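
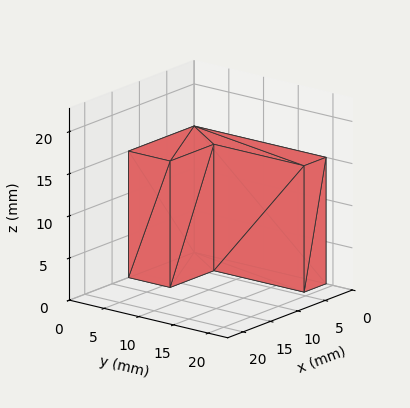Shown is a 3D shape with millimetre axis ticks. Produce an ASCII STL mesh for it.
Reading the render: the shape is an L-shaped prism: outer 12 × 19 mm, arm thicknesses ≈ 6 mm (horizontal) and 4 mm (vertical), extruded 15 mm in z (dimensions read to the nearest mm from the axis ticks). For the STL, each face is triangulated and given an outward normal.

solid part
  facet normal 0.0000 0.0000 -1.0000
    outer loop
      vertex 12.000 6.000 0.000
      vertex 12.000 0.000 0.000
      vertex 0.000 0.000 0.000
    endloop
  endfacet
  facet normal 0.0000 0.0000 -1.0000
    outer loop
      vertex 4.000 6.000 0.000
      vertex 12.000 6.000 0.000
      vertex 0.000 0.000 0.000
    endloop
  endfacet
  facet normal 0.0000 0.0000 -1.0000
    outer loop
      vertex 4.000 19.000 0.000
      vertex 4.000 6.000 0.000
      vertex 0.000 0.000 0.000
    endloop
  endfacet
  facet normal 0.0000 0.0000 -1.0000
    outer loop
      vertex 0.000 19.000 0.000
      vertex 4.000 19.000 0.000
      vertex 0.000 0.000 0.000
    endloop
  endfacet
  facet normal 0.0000 0.0000 1.0000
    outer loop
      vertex 0.000 0.000 15.000
      vertex 12.000 0.000 15.000
      vertex 12.000 6.000 15.000
    endloop
  endfacet
  facet normal 0.0000 0.0000 1.0000
    outer loop
      vertex 0.000 0.000 15.000
      vertex 12.000 6.000 15.000
      vertex 4.000 6.000 15.000
    endloop
  endfacet
  facet normal 0.0000 0.0000 1.0000
    outer loop
      vertex 0.000 0.000 15.000
      vertex 4.000 6.000 15.000
      vertex 4.000 19.000 15.000
    endloop
  endfacet
  facet normal 0.0000 0.0000 1.0000
    outer loop
      vertex 0.000 0.000 15.000
      vertex 4.000 19.000 15.000
      vertex 0.000 19.000 15.000
    endloop
  endfacet
  facet normal 0.0000 -1.0000 0.0000
    outer loop
      vertex 0.000 0.000 0.000
      vertex 12.000 0.000 0.000
      vertex 12.000 0.000 15.000
    endloop
  endfacet
  facet normal 0.0000 -1.0000 0.0000
    outer loop
      vertex 0.000 0.000 0.000
      vertex 12.000 0.000 15.000
      vertex 0.000 0.000 15.000
    endloop
  endfacet
  facet normal 1.0000 0.0000 0.0000
    outer loop
      vertex 12.000 0.000 0.000
      vertex 12.000 6.000 0.000
      vertex 12.000 6.000 15.000
    endloop
  endfacet
  facet normal 1.0000 0.0000 0.0000
    outer loop
      vertex 12.000 0.000 0.000
      vertex 12.000 6.000 15.000
      vertex 12.000 0.000 15.000
    endloop
  endfacet
  facet normal 0.0000 1.0000 0.0000
    outer loop
      vertex 12.000 6.000 0.000
      vertex 4.000 6.000 0.000
      vertex 4.000 6.000 15.000
    endloop
  endfacet
  facet normal 0.0000 1.0000 0.0000
    outer loop
      vertex 12.000 6.000 0.000
      vertex 4.000 6.000 15.000
      vertex 12.000 6.000 15.000
    endloop
  endfacet
  facet normal 1.0000 0.0000 0.0000
    outer loop
      vertex 4.000 6.000 0.000
      vertex 4.000 19.000 0.000
      vertex 4.000 19.000 15.000
    endloop
  endfacet
  facet normal 1.0000 0.0000 0.0000
    outer loop
      vertex 4.000 6.000 0.000
      vertex 4.000 19.000 15.000
      vertex 4.000 6.000 15.000
    endloop
  endfacet
  facet normal 0.0000 1.0000 0.0000
    outer loop
      vertex 4.000 19.000 0.000
      vertex 0.000 19.000 0.000
      vertex 0.000 19.000 15.000
    endloop
  endfacet
  facet normal 0.0000 1.0000 0.0000
    outer loop
      vertex 4.000 19.000 0.000
      vertex 0.000 19.000 15.000
      vertex 4.000 19.000 15.000
    endloop
  endfacet
  facet normal -1.0000 0.0000 0.0000
    outer loop
      vertex 0.000 19.000 0.000
      vertex 0.000 0.000 0.000
      vertex 0.000 0.000 15.000
    endloop
  endfacet
  facet normal -1.0000 0.0000 0.0000
    outer loop
      vertex 0.000 19.000 0.000
      vertex 0.000 0.000 15.000
      vertex 0.000 19.000 15.000
    endloop
  endfacet
endsolid part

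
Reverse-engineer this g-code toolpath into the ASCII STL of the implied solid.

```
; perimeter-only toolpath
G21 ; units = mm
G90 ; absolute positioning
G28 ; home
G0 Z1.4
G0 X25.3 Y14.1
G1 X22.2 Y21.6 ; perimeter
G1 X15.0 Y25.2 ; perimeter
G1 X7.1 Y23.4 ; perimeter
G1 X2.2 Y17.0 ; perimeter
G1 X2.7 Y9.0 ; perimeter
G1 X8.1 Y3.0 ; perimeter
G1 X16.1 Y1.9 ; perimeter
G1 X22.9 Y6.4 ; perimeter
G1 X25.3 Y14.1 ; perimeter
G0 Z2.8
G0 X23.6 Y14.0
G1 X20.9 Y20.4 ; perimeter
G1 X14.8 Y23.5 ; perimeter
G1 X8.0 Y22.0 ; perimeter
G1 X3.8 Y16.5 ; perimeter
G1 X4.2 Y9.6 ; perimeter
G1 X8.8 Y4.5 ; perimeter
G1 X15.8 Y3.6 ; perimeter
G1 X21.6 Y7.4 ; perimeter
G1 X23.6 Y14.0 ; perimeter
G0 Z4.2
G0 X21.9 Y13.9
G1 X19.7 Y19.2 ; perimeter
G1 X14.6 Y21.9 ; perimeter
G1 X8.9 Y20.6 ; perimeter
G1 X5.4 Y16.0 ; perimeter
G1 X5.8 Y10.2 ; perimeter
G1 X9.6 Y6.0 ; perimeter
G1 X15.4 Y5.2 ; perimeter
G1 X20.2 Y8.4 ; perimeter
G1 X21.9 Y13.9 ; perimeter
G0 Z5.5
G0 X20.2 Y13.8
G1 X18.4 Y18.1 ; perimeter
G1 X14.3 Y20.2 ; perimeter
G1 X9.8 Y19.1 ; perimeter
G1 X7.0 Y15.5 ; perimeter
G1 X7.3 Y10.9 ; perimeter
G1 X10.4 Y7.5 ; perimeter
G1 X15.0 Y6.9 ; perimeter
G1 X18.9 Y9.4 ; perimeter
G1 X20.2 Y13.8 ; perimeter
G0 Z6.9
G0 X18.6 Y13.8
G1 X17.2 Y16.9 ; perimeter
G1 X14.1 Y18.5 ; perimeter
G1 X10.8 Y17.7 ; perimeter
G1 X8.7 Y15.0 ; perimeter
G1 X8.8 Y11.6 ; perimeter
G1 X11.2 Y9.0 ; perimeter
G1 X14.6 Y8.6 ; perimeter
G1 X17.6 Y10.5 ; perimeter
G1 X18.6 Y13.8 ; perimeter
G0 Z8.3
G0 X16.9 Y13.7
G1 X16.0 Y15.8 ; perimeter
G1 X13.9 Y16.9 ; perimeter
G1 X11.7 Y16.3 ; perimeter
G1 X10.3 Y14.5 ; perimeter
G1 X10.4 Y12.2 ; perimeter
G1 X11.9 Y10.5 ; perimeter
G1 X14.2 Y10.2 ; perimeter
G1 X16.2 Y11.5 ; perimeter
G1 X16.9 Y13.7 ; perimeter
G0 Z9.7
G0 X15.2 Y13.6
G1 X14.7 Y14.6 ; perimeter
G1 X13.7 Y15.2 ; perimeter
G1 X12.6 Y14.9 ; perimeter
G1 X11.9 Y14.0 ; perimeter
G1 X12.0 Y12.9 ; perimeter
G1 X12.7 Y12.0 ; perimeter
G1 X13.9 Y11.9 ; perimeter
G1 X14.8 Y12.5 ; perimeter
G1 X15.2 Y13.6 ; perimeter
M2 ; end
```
solid part
  facet normal 0.0000 0.0000 -1.0000
    outer loop
      vertex 15.2 26.9 0.0
      vertex 23.4 22.7 0.0
      vertex 27.0 14.2 0.0
    endloop
  endfacet
  facet normal 0.0000 0.0000 -1.0000
    outer loop
      vertex 6.2 24.8 0.0
      vertex 15.2 26.9 0.0
      vertex 27.0 14.2 0.0
    endloop
  endfacet
  facet normal 0.0000 0.0000 -1.0000
    outer loop
      vertex 0.6 17.5 0.0
      vertex 6.2 24.8 0.0
      vertex 27.0 14.2 0.0
    endloop
  endfacet
  facet normal 0.0000 0.0000 -1.0000
    outer loop
      vertex 1.1 8.3 0.0
      vertex 0.6 17.5 0.0
      vertex 27.0 14.2 0.0
    endloop
  endfacet
  facet normal 0.0000 0.0000 -1.0000
    outer loop
      vertex 7.3 1.5 0.0
      vertex 1.1 8.3 0.0
      vertex 27.0 14.2 0.0
    endloop
  endfacet
  facet normal 0.0000 0.0000 -1.0000
    outer loop
      vertex 16.5 0.3 0.0
      vertex 7.3 1.5 0.0
      vertex 27.0 14.2 0.0
    endloop
  endfacet
  facet normal 0.0000 0.0000 -1.0000
    outer loop
      vertex 24.3 5.4 0.0
      vertex 16.5 0.3 0.0
      vertex 27.0 14.2 0.0
    endloop
  endfacet
  facet normal 0.6059 0.2566 0.7530
    outer loop
      vertex 27.0 14.2 0.0
      vertex 23.4 22.7 0.0
      vertex 13.5 13.5 11.1
    endloop
  endfacet
  facet normal 0.3000 0.5857 0.7530
    outer loop
      vertex 23.4 22.7 0.0
      vertex 15.2 26.9 0.0
      vertex 13.5 13.5 11.1
    endloop
  endfacet
  facet normal -0.1498 0.6419 0.7520
    outer loop
      vertex 15.2 26.9 0.0
      vertex 6.2 24.8 0.0
      vertex 13.5 13.5 11.1
    endloop
  endfacet
  facet normal -0.5228 0.4011 0.7522
    outer loop
      vertex 6.2 24.8 0.0
      vertex 0.6 17.5 0.0
      vertex 13.5 13.5 11.1
    endloop
  endfacet
  facet normal -0.6582 -0.0358 0.7520
    outer loop
      vertex 0.6 17.5 0.0
      vertex 1.1 8.3 0.0
      vertex 13.5 13.5 11.1
    endloop
  endfacet
  facet normal -0.4870 -0.4440 0.7521
    outer loop
      vertex 1.1 8.3 0.0
      vertex 7.3 1.5 0.0
      vertex 13.5 13.5 11.1
    endloop
  endfacet
  facet normal -0.0851 -0.6525 0.7530
    outer loop
      vertex 7.3 1.5 0.0
      vertex 16.5 0.3 0.0
      vertex 13.5 13.5 11.1
    endloop
  endfacet
  facet normal 0.3603 -0.5510 0.7527
    outer loop
      vertex 16.5 0.3 0.0
      vertex 24.3 5.4 0.0
      vertex 13.5 13.5 11.1
    endloop
  endfacet
  facet normal 0.6291 -0.1930 0.7530
    outer loop
      vertex 24.3 5.4 0.0
      vertex 27.0 14.2 0.0
      vertex 13.5 13.5 11.1
    endloop
  endfacet
endsolid part

The G0 Z moves step by Δz≈1.4 mm. The G1 loops shrink linearly with z, so the solid tapers from its base footprint up to z≈11.1. Closing with a flat bottom cap and the tapered top and triangulating gives 16 facets — a regular 9-sided pyramid, base circumscribed radius ≈ 13.5 mm, apex at z ≈ 11.1 mm.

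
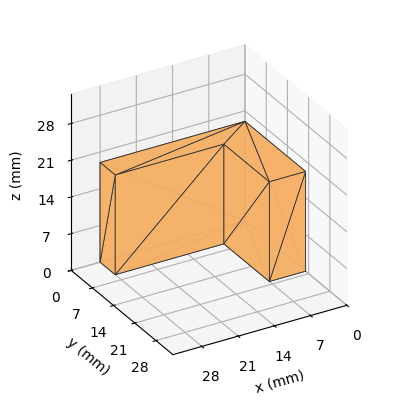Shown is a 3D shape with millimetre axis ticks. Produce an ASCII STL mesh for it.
Reading the render: the shape is an L-shaped prism: outer 28 × 20 mm, arm thicknesses ≈ 5 mm (horizontal) and 7 mm (vertical), extruded 19 mm in z (dimensions read to the nearest mm from the axis ticks). For the STL, each face is triangulated and given an outward normal.

solid part
  facet normal 0.0000 0.0000 -1.0000
    outer loop
      vertex 28.000 5.000 0.000
      vertex 28.000 0.000 0.000
      vertex 0.000 0.000 0.000
    endloop
  endfacet
  facet normal 0.0000 0.0000 -1.0000
    outer loop
      vertex 7.000 5.000 0.000
      vertex 28.000 5.000 0.000
      vertex 0.000 0.000 0.000
    endloop
  endfacet
  facet normal 0.0000 0.0000 -1.0000
    outer loop
      vertex 7.000 20.000 0.000
      vertex 7.000 5.000 0.000
      vertex 0.000 0.000 0.000
    endloop
  endfacet
  facet normal 0.0000 0.0000 -1.0000
    outer loop
      vertex 0.000 20.000 0.000
      vertex 7.000 20.000 0.000
      vertex 0.000 0.000 0.000
    endloop
  endfacet
  facet normal 0.0000 0.0000 1.0000
    outer loop
      vertex 0.000 0.000 19.000
      vertex 28.000 0.000 19.000
      vertex 28.000 5.000 19.000
    endloop
  endfacet
  facet normal 0.0000 0.0000 1.0000
    outer loop
      vertex 0.000 0.000 19.000
      vertex 28.000 5.000 19.000
      vertex 7.000 5.000 19.000
    endloop
  endfacet
  facet normal 0.0000 0.0000 1.0000
    outer loop
      vertex 0.000 0.000 19.000
      vertex 7.000 5.000 19.000
      vertex 7.000 20.000 19.000
    endloop
  endfacet
  facet normal 0.0000 0.0000 1.0000
    outer loop
      vertex 0.000 0.000 19.000
      vertex 7.000 20.000 19.000
      vertex 0.000 20.000 19.000
    endloop
  endfacet
  facet normal 0.0000 -1.0000 0.0000
    outer loop
      vertex 0.000 0.000 0.000
      vertex 28.000 0.000 0.000
      vertex 28.000 0.000 19.000
    endloop
  endfacet
  facet normal 0.0000 -1.0000 0.0000
    outer loop
      vertex 0.000 0.000 0.000
      vertex 28.000 0.000 19.000
      vertex 0.000 0.000 19.000
    endloop
  endfacet
  facet normal 1.0000 0.0000 0.0000
    outer loop
      vertex 28.000 0.000 0.000
      vertex 28.000 5.000 0.000
      vertex 28.000 5.000 19.000
    endloop
  endfacet
  facet normal 1.0000 0.0000 0.0000
    outer loop
      vertex 28.000 0.000 0.000
      vertex 28.000 5.000 19.000
      vertex 28.000 0.000 19.000
    endloop
  endfacet
  facet normal 0.0000 1.0000 0.0000
    outer loop
      vertex 28.000 5.000 0.000
      vertex 7.000 5.000 0.000
      vertex 7.000 5.000 19.000
    endloop
  endfacet
  facet normal 0.0000 1.0000 0.0000
    outer loop
      vertex 28.000 5.000 0.000
      vertex 7.000 5.000 19.000
      vertex 28.000 5.000 19.000
    endloop
  endfacet
  facet normal 1.0000 0.0000 0.0000
    outer loop
      vertex 7.000 5.000 0.000
      vertex 7.000 20.000 0.000
      vertex 7.000 20.000 19.000
    endloop
  endfacet
  facet normal 1.0000 0.0000 0.0000
    outer loop
      vertex 7.000 5.000 0.000
      vertex 7.000 20.000 19.000
      vertex 7.000 5.000 19.000
    endloop
  endfacet
  facet normal 0.0000 1.0000 0.0000
    outer loop
      vertex 7.000 20.000 0.000
      vertex 0.000 20.000 0.000
      vertex 0.000 20.000 19.000
    endloop
  endfacet
  facet normal 0.0000 1.0000 0.0000
    outer loop
      vertex 7.000 20.000 0.000
      vertex 0.000 20.000 19.000
      vertex 7.000 20.000 19.000
    endloop
  endfacet
  facet normal -1.0000 0.0000 0.0000
    outer loop
      vertex 0.000 20.000 0.000
      vertex 0.000 0.000 0.000
      vertex 0.000 0.000 19.000
    endloop
  endfacet
  facet normal -1.0000 0.0000 0.0000
    outer loop
      vertex 0.000 20.000 0.000
      vertex 0.000 0.000 19.000
      vertex 0.000 20.000 19.000
    endloop
  endfacet
endsolid part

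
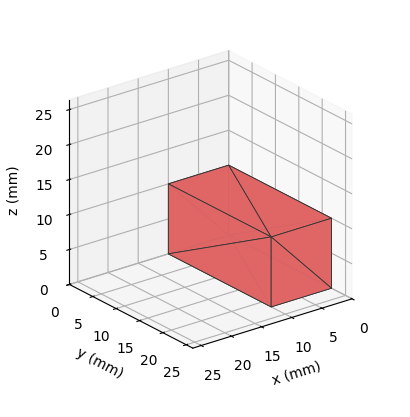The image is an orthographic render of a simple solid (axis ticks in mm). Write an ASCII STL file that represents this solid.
Reading the render: the shape is a rectangular box, roughly 10 × 22 mm footprint and 10 mm tall (dimensions read to the nearest mm from the axis ticks). For the STL, each face is triangulated and given an outward normal.

solid part
  facet normal 0.0000 0.0000 -1.0000
    outer loop
      vertex 10.000 22.000 0.000
      vertex 10.000 0.000 0.000
      vertex 0.000 0.000 0.000
    endloop
  endfacet
  facet normal 0.0000 0.0000 -1.0000
    outer loop
      vertex 0.000 22.000 0.000
      vertex 10.000 22.000 0.000
      vertex 0.000 0.000 0.000
    endloop
  endfacet
  facet normal 0.0000 0.0000 1.0000
    outer loop
      vertex 0.000 0.000 10.000
      vertex 10.000 0.000 10.000
      vertex 10.000 22.000 10.000
    endloop
  endfacet
  facet normal 0.0000 0.0000 1.0000
    outer loop
      vertex 0.000 0.000 10.000
      vertex 10.000 22.000 10.000
      vertex 0.000 22.000 10.000
    endloop
  endfacet
  facet normal 0.0000 -1.0000 0.0000
    outer loop
      vertex 0.000 0.000 0.000
      vertex 10.000 0.000 0.000
      vertex 10.000 0.000 10.000
    endloop
  endfacet
  facet normal 0.0000 -1.0000 0.0000
    outer loop
      vertex 0.000 0.000 0.000
      vertex 10.000 0.000 10.000
      vertex 0.000 0.000 10.000
    endloop
  endfacet
  facet normal 0.0000 1.0000 0.0000
    outer loop
      vertex 10.000 22.000 10.000
      vertex 10.000 22.000 0.000
      vertex 0.000 22.000 0.000
    endloop
  endfacet
  facet normal 0.0000 1.0000 0.0000
    outer loop
      vertex 0.000 22.000 10.000
      vertex 10.000 22.000 10.000
      vertex 0.000 22.000 0.000
    endloop
  endfacet
  facet normal -1.0000 0.0000 0.0000
    outer loop
      vertex 0.000 22.000 10.000
      vertex 0.000 22.000 0.000
      vertex 0.000 0.000 0.000
    endloop
  endfacet
  facet normal -1.0000 0.0000 0.0000
    outer loop
      vertex 0.000 0.000 10.000
      vertex 0.000 22.000 10.000
      vertex 0.000 0.000 0.000
    endloop
  endfacet
  facet normal 1.0000 0.0000 0.0000
    outer loop
      vertex 10.000 0.000 0.000
      vertex 10.000 22.000 0.000
      vertex 10.000 22.000 10.000
    endloop
  endfacet
  facet normal 1.0000 0.0000 0.0000
    outer loop
      vertex 10.000 0.000 0.000
      vertex 10.000 22.000 10.000
      vertex 10.000 0.000 10.000
    endloop
  endfacet
endsolid part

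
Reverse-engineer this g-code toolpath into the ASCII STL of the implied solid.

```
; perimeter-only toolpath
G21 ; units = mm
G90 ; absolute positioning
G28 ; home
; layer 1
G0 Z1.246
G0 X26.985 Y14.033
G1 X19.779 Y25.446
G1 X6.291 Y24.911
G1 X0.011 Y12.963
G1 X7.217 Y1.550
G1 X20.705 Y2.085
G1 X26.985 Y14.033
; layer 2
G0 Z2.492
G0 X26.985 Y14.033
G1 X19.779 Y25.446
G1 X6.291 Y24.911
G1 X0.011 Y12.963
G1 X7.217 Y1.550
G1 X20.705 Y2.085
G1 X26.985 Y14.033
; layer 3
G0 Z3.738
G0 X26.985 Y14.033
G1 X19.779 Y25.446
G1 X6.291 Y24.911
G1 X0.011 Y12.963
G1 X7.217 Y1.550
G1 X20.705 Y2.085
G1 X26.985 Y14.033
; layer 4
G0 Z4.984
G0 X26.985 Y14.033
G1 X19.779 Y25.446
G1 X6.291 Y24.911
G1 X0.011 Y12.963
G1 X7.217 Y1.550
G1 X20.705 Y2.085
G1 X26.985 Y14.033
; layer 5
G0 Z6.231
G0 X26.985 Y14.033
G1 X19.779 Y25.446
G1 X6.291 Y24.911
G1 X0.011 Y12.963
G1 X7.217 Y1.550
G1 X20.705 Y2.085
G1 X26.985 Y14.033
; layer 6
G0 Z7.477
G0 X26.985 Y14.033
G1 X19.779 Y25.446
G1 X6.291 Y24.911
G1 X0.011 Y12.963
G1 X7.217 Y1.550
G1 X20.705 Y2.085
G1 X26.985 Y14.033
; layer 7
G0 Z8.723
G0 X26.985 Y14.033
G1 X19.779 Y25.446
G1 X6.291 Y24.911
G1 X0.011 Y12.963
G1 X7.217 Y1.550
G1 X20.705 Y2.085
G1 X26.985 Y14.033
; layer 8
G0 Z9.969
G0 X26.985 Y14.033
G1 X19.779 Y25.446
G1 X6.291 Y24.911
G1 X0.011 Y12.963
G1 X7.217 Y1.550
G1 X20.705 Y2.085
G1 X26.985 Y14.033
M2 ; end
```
solid part
  facet normal 0.0000 0.0000 -1.0000
    outer loop
      vertex 6.291 24.911 0.000
      vertex 19.779 25.446 0.000
      vertex 26.985 14.033 0.000
    endloop
  endfacet
  facet normal 0.0000 0.0000 -1.0000
    outer loop
      vertex 0.011 12.963 0.000
      vertex 6.291 24.911 0.000
      vertex 26.985 14.033 0.000
    endloop
  endfacet
  facet normal 0.0000 0.0000 -1.0000
    outer loop
      vertex 7.217 1.550 0.000
      vertex 0.011 12.963 0.000
      vertex 26.985 14.033 0.000
    endloop
  endfacet
  facet normal 0.0000 0.0000 -1.0000
    outer loop
      vertex 20.705 2.085 0.000
      vertex 7.217 1.550 0.000
      vertex 26.985 14.033 0.000
    endloop
  endfacet
  facet normal 0.0000 0.0000 1.0000
    outer loop
      vertex 26.985 14.033 9.969
      vertex 19.779 25.446 9.969
      vertex 6.291 24.911 9.969
    endloop
  endfacet
  facet normal 0.0000 0.0000 1.0000
    outer loop
      vertex 26.985 14.033 9.969
      vertex 6.291 24.911 9.969
      vertex 0.011 12.963 9.969
    endloop
  endfacet
  facet normal 0.0000 0.0000 1.0000
    outer loop
      vertex 26.985 14.033 9.969
      vertex 0.011 12.963 9.969
      vertex 7.217 1.550 9.969
    endloop
  endfacet
  facet normal 0.0000 0.0000 1.0000
    outer loop
      vertex 26.985 14.033 9.969
      vertex 7.217 1.550 9.969
      vertex 20.705 2.085 9.969
    endloop
  endfacet
  facet normal 0.8456 0.5339 0.0000
    outer loop
      vertex 26.985 14.033 0.000
      vertex 19.779 25.446 0.000
      vertex 19.779 25.446 9.969
    endloop
  endfacet
  facet normal 0.8456 0.5339 0.0000
    outer loop
      vertex 26.985 14.033 0.000
      vertex 19.779 25.446 9.969
      vertex 26.985 14.033 9.969
    endloop
  endfacet
  facet normal -0.0396 0.9992 0.0000
    outer loop
      vertex 19.779 25.446 0.000
      vertex 6.291 24.911 0.000
      vertex 6.291 24.911 9.969
    endloop
  endfacet
  facet normal -0.0396 0.9992 0.0000
    outer loop
      vertex 19.779 25.446 0.000
      vertex 6.291 24.911 9.969
      vertex 19.779 25.446 9.969
    endloop
  endfacet
  facet normal -0.8852 0.4653 0.0000
    outer loop
      vertex 6.291 24.911 0.000
      vertex 0.011 12.963 0.000
      vertex 0.011 12.963 9.969
    endloop
  endfacet
  facet normal -0.8852 0.4653 0.0000
    outer loop
      vertex 6.291 24.911 0.000
      vertex 0.011 12.963 9.969
      vertex 6.291 24.911 9.969
    endloop
  endfacet
  facet normal -0.8456 -0.5339 0.0000
    outer loop
      vertex 0.011 12.963 0.000
      vertex 7.217 1.550 0.000
      vertex 7.217 1.550 9.969
    endloop
  endfacet
  facet normal -0.8456 -0.5339 0.0000
    outer loop
      vertex 0.011 12.963 0.000
      vertex 7.217 1.550 9.969
      vertex 0.011 12.963 9.969
    endloop
  endfacet
  facet normal 0.0396 -0.9992 0.0000
    outer loop
      vertex 7.217 1.550 0.000
      vertex 20.705 2.085 0.000
      vertex 20.705 2.085 9.969
    endloop
  endfacet
  facet normal 0.0396 -0.9992 0.0000
    outer loop
      vertex 7.217 1.550 0.000
      vertex 20.705 2.085 9.969
      vertex 7.217 1.550 9.969
    endloop
  endfacet
  facet normal 0.8852 -0.4653 0.0000
    outer loop
      vertex 20.705 2.085 0.000
      vertex 26.985 14.033 0.000
      vertex 26.985 14.033 9.969
    endloop
  endfacet
  facet normal 0.8852 -0.4653 0.0000
    outer loop
      vertex 20.705 2.085 0.000
      vertex 26.985 14.033 9.969
      vertex 20.705 2.085 9.969
    endloop
  endfacet
endsolid part

The G0 Z moves step by Δz≈1.246 mm. Every layer's G1 loop is the same polygon, so the solid is a straight extrusion of it from z=0 to z≈9.97. Closing with flat bottom and top caps and triangulating gives 20 facets — a regular 6-sided prism (a cylinder approximated with 6 flat sides), circumscribed radius ≈ 13.5 mm, height ≈ 9.97 mm.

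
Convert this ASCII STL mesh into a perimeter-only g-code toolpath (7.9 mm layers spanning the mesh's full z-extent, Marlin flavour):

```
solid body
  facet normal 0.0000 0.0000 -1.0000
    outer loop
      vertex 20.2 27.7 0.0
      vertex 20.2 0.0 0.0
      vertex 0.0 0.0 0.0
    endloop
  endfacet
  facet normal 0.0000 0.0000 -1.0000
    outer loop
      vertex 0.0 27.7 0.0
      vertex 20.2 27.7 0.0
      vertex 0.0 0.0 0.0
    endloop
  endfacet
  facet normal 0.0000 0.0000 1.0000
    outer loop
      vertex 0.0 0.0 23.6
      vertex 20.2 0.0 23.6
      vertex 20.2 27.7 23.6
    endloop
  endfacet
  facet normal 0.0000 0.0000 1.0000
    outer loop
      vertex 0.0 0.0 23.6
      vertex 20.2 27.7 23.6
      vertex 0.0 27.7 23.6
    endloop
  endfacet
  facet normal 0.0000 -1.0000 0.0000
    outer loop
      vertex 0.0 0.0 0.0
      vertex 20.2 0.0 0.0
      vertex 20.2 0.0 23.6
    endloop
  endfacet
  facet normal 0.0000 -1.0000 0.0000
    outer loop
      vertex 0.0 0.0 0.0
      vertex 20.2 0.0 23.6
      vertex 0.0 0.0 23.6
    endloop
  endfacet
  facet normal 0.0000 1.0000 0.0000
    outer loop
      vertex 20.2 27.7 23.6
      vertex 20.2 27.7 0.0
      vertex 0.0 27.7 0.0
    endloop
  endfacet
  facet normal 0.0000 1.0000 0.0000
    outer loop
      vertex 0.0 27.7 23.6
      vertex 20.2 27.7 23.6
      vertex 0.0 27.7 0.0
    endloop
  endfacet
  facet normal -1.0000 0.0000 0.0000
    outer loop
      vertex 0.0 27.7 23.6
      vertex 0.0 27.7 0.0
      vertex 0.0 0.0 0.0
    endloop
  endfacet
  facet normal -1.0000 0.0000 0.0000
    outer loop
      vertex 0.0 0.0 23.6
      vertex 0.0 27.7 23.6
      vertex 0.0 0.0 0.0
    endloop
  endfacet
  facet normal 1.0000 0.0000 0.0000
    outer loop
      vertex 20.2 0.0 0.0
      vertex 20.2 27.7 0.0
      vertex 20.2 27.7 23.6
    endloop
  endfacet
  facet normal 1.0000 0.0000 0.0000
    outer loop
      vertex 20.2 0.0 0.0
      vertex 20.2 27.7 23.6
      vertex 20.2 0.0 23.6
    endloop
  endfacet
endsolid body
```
; perimeter-only toolpath
G21 ; units = mm
G90 ; absolute positioning
G28 ; home
; layer 1
G0 Z7.9
G0 X0.0 Y0.0
G1 X20.2 Y0.0
G1 X20.2 Y27.7
G1 X0.0 Y27.7
G1 X0.0 Y0.0
; layer 2
G0 Z15.7
G0 X0.0 Y0.0
G1 X20.2 Y0.0
G1 X20.2 Y27.7
G1 X0.0 Y27.7
G1 X0.0 Y0.0
; layer 3
G0 Z23.6
G0 X0.0 Y0.0
G1 X20.2 Y0.0
G1 X20.2 Y27.7
G1 X0.0 Y27.7
G1 X0.0 Y0.0
M2 ; end

The solid is a rectangular box, roughly 20.2 × 27.7 mm footprint and 23.6 mm tall. Slicing at Δz = 7.9 mm — 3 equal slices spanning the solid's height, so layer i sits at z = i·h/3 — gives 3 non-empty perimeters. Each is a 4-segment closed polygon; G0 lifts to the layer z and rapids to the start vertex, then G1 traces the edges.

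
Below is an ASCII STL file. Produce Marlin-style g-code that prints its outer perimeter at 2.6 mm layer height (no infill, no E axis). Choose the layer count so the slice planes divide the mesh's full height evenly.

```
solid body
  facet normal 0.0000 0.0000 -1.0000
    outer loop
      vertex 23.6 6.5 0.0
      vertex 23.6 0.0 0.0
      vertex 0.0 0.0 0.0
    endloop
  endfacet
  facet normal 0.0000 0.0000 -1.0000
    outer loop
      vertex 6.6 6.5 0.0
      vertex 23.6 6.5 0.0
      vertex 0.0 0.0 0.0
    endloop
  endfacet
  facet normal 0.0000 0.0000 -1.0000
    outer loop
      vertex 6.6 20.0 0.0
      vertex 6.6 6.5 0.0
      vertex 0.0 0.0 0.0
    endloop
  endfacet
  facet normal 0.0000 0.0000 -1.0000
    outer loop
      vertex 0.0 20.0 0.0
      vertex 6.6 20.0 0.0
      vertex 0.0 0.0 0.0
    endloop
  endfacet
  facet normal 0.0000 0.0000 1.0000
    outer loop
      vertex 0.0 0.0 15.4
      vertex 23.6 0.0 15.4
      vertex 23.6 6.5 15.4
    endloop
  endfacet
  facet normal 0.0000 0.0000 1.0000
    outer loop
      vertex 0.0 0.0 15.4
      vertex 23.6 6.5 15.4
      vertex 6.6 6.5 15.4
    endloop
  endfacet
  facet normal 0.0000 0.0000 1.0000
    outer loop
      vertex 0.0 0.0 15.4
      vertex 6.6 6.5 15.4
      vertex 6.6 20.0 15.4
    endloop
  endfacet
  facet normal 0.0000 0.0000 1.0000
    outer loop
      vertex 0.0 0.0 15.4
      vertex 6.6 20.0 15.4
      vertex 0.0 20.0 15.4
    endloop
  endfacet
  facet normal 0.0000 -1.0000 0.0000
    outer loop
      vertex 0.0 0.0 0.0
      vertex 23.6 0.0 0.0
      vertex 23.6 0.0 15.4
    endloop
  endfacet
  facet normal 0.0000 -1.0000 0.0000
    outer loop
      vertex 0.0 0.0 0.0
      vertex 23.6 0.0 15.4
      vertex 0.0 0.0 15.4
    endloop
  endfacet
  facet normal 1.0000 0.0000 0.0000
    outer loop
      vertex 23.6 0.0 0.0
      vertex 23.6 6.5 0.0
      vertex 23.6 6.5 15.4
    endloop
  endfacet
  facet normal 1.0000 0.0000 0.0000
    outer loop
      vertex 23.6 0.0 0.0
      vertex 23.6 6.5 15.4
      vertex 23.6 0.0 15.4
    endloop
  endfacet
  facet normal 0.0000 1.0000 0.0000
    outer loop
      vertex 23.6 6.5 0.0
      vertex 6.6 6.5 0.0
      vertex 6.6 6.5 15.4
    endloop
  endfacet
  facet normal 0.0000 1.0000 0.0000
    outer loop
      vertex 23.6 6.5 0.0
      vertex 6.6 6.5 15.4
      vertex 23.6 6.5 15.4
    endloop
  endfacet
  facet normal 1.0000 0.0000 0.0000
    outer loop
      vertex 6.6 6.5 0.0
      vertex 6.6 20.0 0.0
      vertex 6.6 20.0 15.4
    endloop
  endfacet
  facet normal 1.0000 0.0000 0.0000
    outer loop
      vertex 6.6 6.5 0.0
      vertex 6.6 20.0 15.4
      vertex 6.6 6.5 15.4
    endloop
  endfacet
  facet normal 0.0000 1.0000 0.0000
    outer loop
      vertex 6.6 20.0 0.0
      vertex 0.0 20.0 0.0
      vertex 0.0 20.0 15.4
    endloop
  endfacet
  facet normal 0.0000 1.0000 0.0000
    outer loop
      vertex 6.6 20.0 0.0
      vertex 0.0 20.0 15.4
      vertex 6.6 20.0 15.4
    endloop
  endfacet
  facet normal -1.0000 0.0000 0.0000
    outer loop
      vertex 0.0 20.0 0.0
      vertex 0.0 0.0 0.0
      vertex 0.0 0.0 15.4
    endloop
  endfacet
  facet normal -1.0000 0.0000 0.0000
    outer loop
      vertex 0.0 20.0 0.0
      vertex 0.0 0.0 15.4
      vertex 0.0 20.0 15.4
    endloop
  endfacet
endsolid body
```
; perimeter-only toolpath
G21 ; units = mm
G90 ; absolute positioning
G28 ; home
; layer 1
G0 Z2.6
G0 X0.0 Y0.0
G1 X23.6 Y0.0
G1 X23.6 Y6.5
G1 X6.6 Y6.5
G1 X6.6 Y20.0
G1 X0.0 Y20.0
G1 X0.0 Y0.0
; layer 2
G0 Z5.1
G0 X0.0 Y0.0
G1 X23.6 Y0.0
G1 X23.6 Y6.5
G1 X6.6 Y6.5
G1 X6.6 Y20.0
G1 X0.0 Y20.0
G1 X0.0 Y0.0
; layer 3
G0 Z7.7
G0 X0.0 Y0.0
G1 X23.6 Y0.0
G1 X23.6 Y6.5
G1 X6.6 Y6.5
G1 X6.6 Y20.0
G1 X0.0 Y20.0
G1 X0.0 Y0.0
; layer 4
G0 Z10.3
G0 X0.0 Y0.0
G1 X23.6 Y0.0
G1 X23.6 Y6.5
G1 X6.6 Y6.5
G1 X6.6 Y20.0
G1 X0.0 Y20.0
G1 X0.0 Y0.0
; layer 5
G0 Z12.8
G0 X0.0 Y0.0
G1 X23.6 Y0.0
G1 X23.6 Y6.5
G1 X6.6 Y6.5
G1 X6.6 Y20.0
G1 X0.0 Y20.0
G1 X0.0 Y0.0
; layer 6
G0 Z15.4
G0 X0.0 Y0.0
G1 X23.6 Y0.0
G1 X23.6 Y6.5
G1 X6.6 Y6.5
G1 X6.6 Y20.0
G1 X0.0 Y20.0
G1 X0.0 Y0.0
M2 ; end

The solid is an L-shaped prism: outer 23.6 × 20 mm, arm thicknesses ≈ 6.5 mm (horizontal) and 6.6 mm (vertical), extruded 15.4 mm in z. Slicing at Δz = 2.6 mm — 6 equal slices spanning the solid's height, so layer i sits at z = i·h/6 — gives 6 non-empty perimeters. Each is a 6-segment closed polygon; G0 lifts to the layer z and rapids to the start vertex, then G1 traces the edges.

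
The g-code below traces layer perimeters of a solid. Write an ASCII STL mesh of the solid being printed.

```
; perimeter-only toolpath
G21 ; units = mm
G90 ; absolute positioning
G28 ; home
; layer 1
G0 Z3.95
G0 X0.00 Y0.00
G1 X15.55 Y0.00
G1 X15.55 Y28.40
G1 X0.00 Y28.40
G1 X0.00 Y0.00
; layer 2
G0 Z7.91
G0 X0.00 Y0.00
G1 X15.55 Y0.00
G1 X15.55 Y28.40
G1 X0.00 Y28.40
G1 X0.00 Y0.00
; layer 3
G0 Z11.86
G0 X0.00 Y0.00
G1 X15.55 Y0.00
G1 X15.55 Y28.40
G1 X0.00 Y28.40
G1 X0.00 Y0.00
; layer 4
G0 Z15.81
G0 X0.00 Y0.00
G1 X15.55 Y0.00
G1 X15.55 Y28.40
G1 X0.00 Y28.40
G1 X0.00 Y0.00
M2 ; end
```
solid part
  facet normal 0.0000 0.0000 -1.0000
    outer loop
      vertex 15.55 28.40 0.00
      vertex 15.55 0.00 0.00
      vertex 0.00 0.00 0.00
    endloop
  endfacet
  facet normal 0.0000 0.0000 -1.0000
    outer loop
      vertex 0.00 28.40 0.00
      vertex 15.55 28.40 0.00
      vertex 0.00 0.00 0.00
    endloop
  endfacet
  facet normal 0.0000 0.0000 1.0000
    outer loop
      vertex 0.00 0.00 15.81
      vertex 15.55 0.00 15.81
      vertex 15.55 28.40 15.81
    endloop
  endfacet
  facet normal 0.0000 0.0000 1.0000
    outer loop
      vertex 0.00 0.00 15.81
      vertex 15.55 28.40 15.81
      vertex 0.00 28.40 15.81
    endloop
  endfacet
  facet normal 0.0000 -1.0000 0.0000
    outer loop
      vertex 0.00 0.00 0.00
      vertex 15.55 0.00 0.00
      vertex 15.55 0.00 15.81
    endloop
  endfacet
  facet normal 0.0000 -1.0000 0.0000
    outer loop
      vertex 0.00 0.00 0.00
      vertex 15.55 0.00 15.81
      vertex 0.00 0.00 15.81
    endloop
  endfacet
  facet normal 0.0000 1.0000 0.0000
    outer loop
      vertex 15.55 28.40 15.81
      vertex 15.55 28.40 0.00
      vertex 0.00 28.40 0.00
    endloop
  endfacet
  facet normal 0.0000 1.0000 0.0000
    outer loop
      vertex 0.00 28.40 15.81
      vertex 15.55 28.40 15.81
      vertex 0.00 28.40 0.00
    endloop
  endfacet
  facet normal -1.0000 0.0000 0.0000
    outer loop
      vertex 0.00 28.40 15.81
      vertex 0.00 28.40 0.00
      vertex 0.00 0.00 0.00
    endloop
  endfacet
  facet normal -1.0000 0.0000 0.0000
    outer loop
      vertex 0.00 0.00 15.81
      vertex 0.00 28.40 15.81
      vertex 0.00 0.00 0.00
    endloop
  endfacet
  facet normal 1.0000 0.0000 0.0000
    outer loop
      vertex 15.55 0.00 0.00
      vertex 15.55 28.40 0.00
      vertex 15.55 28.40 15.81
    endloop
  endfacet
  facet normal 1.0000 0.0000 0.0000
    outer loop
      vertex 15.55 0.00 0.00
      vertex 15.55 28.40 15.81
      vertex 15.55 0.00 15.81
    endloop
  endfacet
endsolid part

The G0 Z moves step by Δz≈3.95 mm. Every layer's G1 loop is the same polygon, so the solid is a straight extrusion of it from z=0 to z≈15.8. Closing with flat bottom and top caps and triangulating gives 12 facets — a rectangular box, roughly 15.6 × 28.4 mm footprint and 15.8 mm tall.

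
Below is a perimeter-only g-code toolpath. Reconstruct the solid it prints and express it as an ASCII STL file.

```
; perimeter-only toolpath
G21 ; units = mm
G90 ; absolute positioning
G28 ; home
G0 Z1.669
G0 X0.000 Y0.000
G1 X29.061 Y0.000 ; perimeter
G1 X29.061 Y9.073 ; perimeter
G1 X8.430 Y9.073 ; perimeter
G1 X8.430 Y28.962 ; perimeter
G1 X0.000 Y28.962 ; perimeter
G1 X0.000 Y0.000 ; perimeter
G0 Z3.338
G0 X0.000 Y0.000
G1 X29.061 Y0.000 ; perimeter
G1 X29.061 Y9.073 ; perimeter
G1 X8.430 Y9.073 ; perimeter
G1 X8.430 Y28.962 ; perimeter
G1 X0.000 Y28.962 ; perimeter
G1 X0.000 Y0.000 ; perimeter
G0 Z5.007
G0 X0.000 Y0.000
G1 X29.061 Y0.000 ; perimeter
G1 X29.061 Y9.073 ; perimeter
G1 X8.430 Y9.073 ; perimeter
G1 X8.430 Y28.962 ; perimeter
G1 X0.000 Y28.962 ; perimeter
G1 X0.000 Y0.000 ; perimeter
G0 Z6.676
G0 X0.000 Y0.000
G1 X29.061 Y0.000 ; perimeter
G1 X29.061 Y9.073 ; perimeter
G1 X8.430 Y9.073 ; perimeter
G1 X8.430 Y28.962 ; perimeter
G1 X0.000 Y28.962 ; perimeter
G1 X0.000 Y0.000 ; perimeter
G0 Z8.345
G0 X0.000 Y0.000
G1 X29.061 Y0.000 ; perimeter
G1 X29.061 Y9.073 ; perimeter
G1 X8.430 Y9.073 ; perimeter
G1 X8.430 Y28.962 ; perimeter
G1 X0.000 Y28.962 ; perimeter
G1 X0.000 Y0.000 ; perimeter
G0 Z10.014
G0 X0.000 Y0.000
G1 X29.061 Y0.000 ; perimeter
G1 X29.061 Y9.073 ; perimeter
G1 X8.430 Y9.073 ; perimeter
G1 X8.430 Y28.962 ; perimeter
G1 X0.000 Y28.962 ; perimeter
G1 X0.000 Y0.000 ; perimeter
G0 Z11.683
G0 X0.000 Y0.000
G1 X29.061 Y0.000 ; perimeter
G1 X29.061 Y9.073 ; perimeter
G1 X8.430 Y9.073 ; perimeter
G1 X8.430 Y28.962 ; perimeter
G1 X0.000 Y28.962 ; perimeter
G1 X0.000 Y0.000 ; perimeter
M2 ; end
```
solid part
  facet normal 0.0000 0.0000 -1.0000
    outer loop
      vertex 29.061 9.073 0.000
      vertex 29.061 0.000 0.000
      vertex 0.000 0.000 0.000
    endloop
  endfacet
  facet normal 0.0000 0.0000 -1.0000
    outer loop
      vertex 8.430 9.073 0.000
      vertex 29.061 9.073 0.000
      vertex 0.000 0.000 0.000
    endloop
  endfacet
  facet normal 0.0000 0.0000 -1.0000
    outer loop
      vertex 8.430 28.962 0.000
      vertex 8.430 9.073 0.000
      vertex 0.000 0.000 0.000
    endloop
  endfacet
  facet normal 0.0000 0.0000 -1.0000
    outer loop
      vertex 0.000 28.962 0.000
      vertex 8.430 28.962 0.000
      vertex 0.000 0.000 0.000
    endloop
  endfacet
  facet normal 0.0000 0.0000 1.0000
    outer loop
      vertex 0.000 0.000 11.683
      vertex 29.061 0.000 11.683
      vertex 29.061 9.073 11.683
    endloop
  endfacet
  facet normal 0.0000 0.0000 1.0000
    outer loop
      vertex 0.000 0.000 11.683
      vertex 29.061 9.073 11.683
      vertex 8.430 9.073 11.683
    endloop
  endfacet
  facet normal 0.0000 0.0000 1.0000
    outer loop
      vertex 0.000 0.000 11.683
      vertex 8.430 9.073 11.683
      vertex 8.430 28.962 11.683
    endloop
  endfacet
  facet normal 0.0000 0.0000 1.0000
    outer loop
      vertex 0.000 0.000 11.683
      vertex 8.430 28.962 11.683
      vertex 0.000 28.962 11.683
    endloop
  endfacet
  facet normal 0.0000 -1.0000 0.0000
    outer loop
      vertex 0.000 0.000 0.000
      vertex 29.061 0.000 0.000
      vertex 29.061 0.000 11.683
    endloop
  endfacet
  facet normal 0.0000 -1.0000 0.0000
    outer loop
      vertex 0.000 0.000 0.000
      vertex 29.061 0.000 11.683
      vertex 0.000 0.000 11.683
    endloop
  endfacet
  facet normal 1.0000 0.0000 0.0000
    outer loop
      vertex 29.061 0.000 0.000
      vertex 29.061 9.073 0.000
      vertex 29.061 9.073 11.683
    endloop
  endfacet
  facet normal 1.0000 0.0000 0.0000
    outer loop
      vertex 29.061 0.000 0.000
      vertex 29.061 9.073 11.683
      vertex 29.061 0.000 11.683
    endloop
  endfacet
  facet normal 0.0000 1.0000 0.0000
    outer loop
      vertex 29.061 9.073 0.000
      vertex 8.430 9.073 0.000
      vertex 8.430 9.073 11.683
    endloop
  endfacet
  facet normal 0.0000 1.0000 0.0000
    outer loop
      vertex 29.061 9.073 0.000
      vertex 8.430 9.073 11.683
      vertex 29.061 9.073 11.683
    endloop
  endfacet
  facet normal 1.0000 0.0000 0.0000
    outer loop
      vertex 8.430 9.073 0.000
      vertex 8.430 28.962 0.000
      vertex 8.430 28.962 11.683
    endloop
  endfacet
  facet normal 1.0000 0.0000 0.0000
    outer loop
      vertex 8.430 9.073 0.000
      vertex 8.430 28.962 11.683
      vertex 8.430 9.073 11.683
    endloop
  endfacet
  facet normal 0.0000 1.0000 0.0000
    outer loop
      vertex 8.430 28.962 0.000
      vertex 0.000 28.962 0.000
      vertex 0.000 28.962 11.683
    endloop
  endfacet
  facet normal 0.0000 1.0000 0.0000
    outer loop
      vertex 8.430 28.962 0.000
      vertex 0.000 28.962 11.683
      vertex 8.430 28.962 11.683
    endloop
  endfacet
  facet normal -1.0000 0.0000 0.0000
    outer loop
      vertex 0.000 28.962 0.000
      vertex 0.000 0.000 0.000
      vertex 0.000 0.000 11.683
    endloop
  endfacet
  facet normal -1.0000 0.0000 0.0000
    outer loop
      vertex 0.000 28.962 0.000
      vertex 0.000 0.000 11.683
      vertex 0.000 28.962 11.683
    endloop
  endfacet
endsolid part

The G0 Z moves step by Δz≈1.669 mm. Every layer's G1 loop is the same polygon, so the solid is a straight extrusion of it from z=0 to z≈11.7. Closing with flat bottom and top caps and triangulating gives 20 facets — an L-shaped prism: outer 29.1 × 29 mm, arm thicknesses ≈ 9.07 mm (horizontal) and 8.43 mm (vertical), extruded 11.7 mm in z.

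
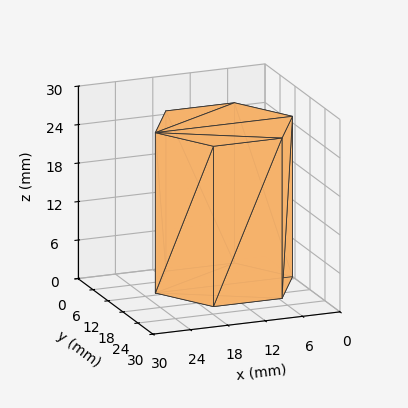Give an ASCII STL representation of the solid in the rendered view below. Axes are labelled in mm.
Reading the render: the shape is a regular 6-sided prism (a cylinder approximated with 6 flat sides), circumscribed radius ≈ 11 mm, height ≈ 25 mm (dimensions read to the nearest mm from the axis ticks). For the STL, each face is triangulated and given an outward normal.

solid part
  facet normal 0.0000 0.0000 -1.0000
    outer loop
      vertex 5.500 20.526 0.000
      vertex 16.500 20.526 0.000
      vertex 22.000 11.000 0.000
    endloop
  endfacet
  facet normal 0.0000 0.0000 -1.0000
    outer loop
      vertex 0.000 11.000 0.000
      vertex 5.500 20.526 0.000
      vertex 22.000 11.000 0.000
    endloop
  endfacet
  facet normal 0.0000 0.0000 -1.0000
    outer loop
      vertex 5.500 1.474 0.000
      vertex 0.000 11.000 0.000
      vertex 22.000 11.000 0.000
    endloop
  endfacet
  facet normal 0.0000 0.0000 -1.0000
    outer loop
      vertex 16.500 1.474 0.000
      vertex 5.500 1.474 0.000
      vertex 22.000 11.000 0.000
    endloop
  endfacet
  facet normal 0.0000 0.0000 1.0000
    outer loop
      vertex 22.000 11.000 25.000
      vertex 16.500 20.526 25.000
      vertex 5.500 20.526 25.000
    endloop
  endfacet
  facet normal 0.0000 0.0000 1.0000
    outer loop
      vertex 22.000 11.000 25.000
      vertex 5.500 20.526 25.000
      vertex 0.000 11.000 25.000
    endloop
  endfacet
  facet normal 0.0000 0.0000 1.0000
    outer loop
      vertex 22.000 11.000 25.000
      vertex 0.000 11.000 25.000
      vertex 5.500 1.474 25.000
    endloop
  endfacet
  facet normal 0.0000 0.0000 1.0000
    outer loop
      vertex 22.000 11.000 25.000
      vertex 5.500 1.474 25.000
      vertex 16.500 1.474 25.000
    endloop
  endfacet
  facet normal 0.8660 0.5000 0.0000
    outer loop
      vertex 22.000 11.000 0.000
      vertex 16.500 20.526 0.000
      vertex 16.500 20.526 25.000
    endloop
  endfacet
  facet normal 0.8660 0.5000 0.0000
    outer loop
      vertex 22.000 11.000 0.000
      vertex 16.500 20.526 25.000
      vertex 22.000 11.000 25.000
    endloop
  endfacet
  facet normal 0.0000 1.0000 0.0000
    outer loop
      vertex 16.500 20.526 0.000
      vertex 5.500 20.526 0.000
      vertex 5.500 20.526 25.000
    endloop
  endfacet
  facet normal 0.0000 1.0000 0.0000
    outer loop
      vertex 16.500 20.526 0.000
      vertex 5.500 20.526 25.000
      vertex 16.500 20.526 25.000
    endloop
  endfacet
  facet normal -0.8660 0.5000 0.0000
    outer loop
      vertex 5.500 20.526 0.000
      vertex 0.000 11.000 0.000
      vertex 0.000 11.000 25.000
    endloop
  endfacet
  facet normal -0.8660 0.5000 0.0000
    outer loop
      vertex 5.500 20.526 0.000
      vertex 0.000 11.000 25.000
      vertex 5.500 20.526 25.000
    endloop
  endfacet
  facet normal -0.8660 -0.5000 0.0000
    outer loop
      vertex 0.000 11.000 0.000
      vertex 5.500 1.474 0.000
      vertex 5.500 1.474 25.000
    endloop
  endfacet
  facet normal -0.8660 -0.5000 0.0000
    outer loop
      vertex 0.000 11.000 0.000
      vertex 5.500 1.474 25.000
      vertex 0.000 11.000 25.000
    endloop
  endfacet
  facet normal 0.0000 -1.0000 0.0000
    outer loop
      vertex 5.500 1.474 0.000
      vertex 16.500 1.474 0.000
      vertex 16.500 1.474 25.000
    endloop
  endfacet
  facet normal 0.0000 -1.0000 0.0000
    outer loop
      vertex 5.500 1.474 0.000
      vertex 16.500 1.474 25.000
      vertex 5.500 1.474 25.000
    endloop
  endfacet
  facet normal 0.8660 -0.5000 0.0000
    outer loop
      vertex 16.500 1.474 0.000
      vertex 22.000 11.000 0.000
      vertex 22.000 11.000 25.000
    endloop
  endfacet
  facet normal 0.8660 -0.5000 0.0000
    outer loop
      vertex 16.500 1.474 0.000
      vertex 22.000 11.000 25.000
      vertex 16.500 1.474 25.000
    endloop
  endfacet
endsolid part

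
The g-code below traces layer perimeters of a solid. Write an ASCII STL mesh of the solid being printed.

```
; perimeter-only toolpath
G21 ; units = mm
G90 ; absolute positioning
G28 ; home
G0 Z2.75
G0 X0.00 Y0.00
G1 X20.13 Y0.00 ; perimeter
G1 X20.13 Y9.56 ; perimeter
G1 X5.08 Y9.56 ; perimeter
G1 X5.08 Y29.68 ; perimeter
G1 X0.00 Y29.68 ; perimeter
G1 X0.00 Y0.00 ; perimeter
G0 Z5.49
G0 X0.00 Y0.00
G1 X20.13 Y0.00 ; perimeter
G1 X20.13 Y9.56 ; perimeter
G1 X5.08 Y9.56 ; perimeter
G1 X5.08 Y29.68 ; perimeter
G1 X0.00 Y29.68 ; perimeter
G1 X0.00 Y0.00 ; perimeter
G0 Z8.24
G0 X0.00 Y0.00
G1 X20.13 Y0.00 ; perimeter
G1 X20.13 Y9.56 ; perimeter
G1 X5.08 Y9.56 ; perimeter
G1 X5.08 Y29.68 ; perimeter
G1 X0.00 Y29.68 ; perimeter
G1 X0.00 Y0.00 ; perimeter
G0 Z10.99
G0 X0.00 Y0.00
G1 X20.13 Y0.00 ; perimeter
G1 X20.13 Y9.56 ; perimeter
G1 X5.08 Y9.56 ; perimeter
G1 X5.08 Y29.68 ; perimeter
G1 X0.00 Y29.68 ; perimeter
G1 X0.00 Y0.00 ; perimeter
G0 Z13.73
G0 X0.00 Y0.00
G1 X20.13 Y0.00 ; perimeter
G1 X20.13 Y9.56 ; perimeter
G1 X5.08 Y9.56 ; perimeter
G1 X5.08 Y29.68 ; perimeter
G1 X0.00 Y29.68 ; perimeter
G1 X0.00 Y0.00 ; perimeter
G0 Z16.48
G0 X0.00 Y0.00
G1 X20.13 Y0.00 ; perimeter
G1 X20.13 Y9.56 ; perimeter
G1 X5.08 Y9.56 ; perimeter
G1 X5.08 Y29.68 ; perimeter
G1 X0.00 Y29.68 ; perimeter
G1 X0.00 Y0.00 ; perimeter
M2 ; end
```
solid part
  facet normal 0.0000 0.0000 -1.0000
    outer loop
      vertex 20.13 9.56 0.00
      vertex 20.13 0.00 0.00
      vertex 0.00 0.00 0.00
    endloop
  endfacet
  facet normal 0.0000 0.0000 -1.0000
    outer loop
      vertex 5.08 9.56 0.00
      vertex 20.13 9.56 0.00
      vertex 0.00 0.00 0.00
    endloop
  endfacet
  facet normal 0.0000 0.0000 -1.0000
    outer loop
      vertex 5.08 29.68 0.00
      vertex 5.08 9.56 0.00
      vertex 0.00 0.00 0.00
    endloop
  endfacet
  facet normal 0.0000 0.0000 -1.0000
    outer loop
      vertex 0.00 29.68 0.00
      vertex 5.08 29.68 0.00
      vertex 0.00 0.00 0.00
    endloop
  endfacet
  facet normal 0.0000 0.0000 1.0000
    outer loop
      vertex 0.00 0.00 16.48
      vertex 20.13 0.00 16.48
      vertex 20.13 9.56 16.48
    endloop
  endfacet
  facet normal 0.0000 0.0000 1.0000
    outer loop
      vertex 0.00 0.00 16.48
      vertex 20.13 9.56 16.48
      vertex 5.08 9.56 16.48
    endloop
  endfacet
  facet normal 0.0000 0.0000 1.0000
    outer loop
      vertex 0.00 0.00 16.48
      vertex 5.08 9.56 16.48
      vertex 5.08 29.68 16.48
    endloop
  endfacet
  facet normal 0.0000 0.0000 1.0000
    outer loop
      vertex 0.00 0.00 16.48
      vertex 5.08 29.68 16.48
      vertex 0.00 29.68 16.48
    endloop
  endfacet
  facet normal 0.0000 -1.0000 0.0000
    outer loop
      vertex 0.00 0.00 0.00
      vertex 20.13 0.00 0.00
      vertex 20.13 0.00 16.48
    endloop
  endfacet
  facet normal 0.0000 -1.0000 0.0000
    outer loop
      vertex 0.00 0.00 0.00
      vertex 20.13 0.00 16.48
      vertex 0.00 0.00 16.48
    endloop
  endfacet
  facet normal 1.0000 0.0000 0.0000
    outer loop
      vertex 20.13 0.00 0.00
      vertex 20.13 9.56 0.00
      vertex 20.13 9.56 16.48
    endloop
  endfacet
  facet normal 1.0000 0.0000 0.0000
    outer loop
      vertex 20.13 0.00 0.00
      vertex 20.13 9.56 16.48
      vertex 20.13 0.00 16.48
    endloop
  endfacet
  facet normal 0.0000 1.0000 0.0000
    outer loop
      vertex 20.13 9.56 0.00
      vertex 5.08 9.56 0.00
      vertex 5.08 9.56 16.48
    endloop
  endfacet
  facet normal 0.0000 1.0000 0.0000
    outer loop
      vertex 20.13 9.56 0.00
      vertex 5.08 9.56 16.48
      vertex 20.13 9.56 16.48
    endloop
  endfacet
  facet normal 1.0000 0.0000 0.0000
    outer loop
      vertex 5.08 9.56 0.00
      vertex 5.08 29.68 0.00
      vertex 5.08 29.68 16.48
    endloop
  endfacet
  facet normal 1.0000 0.0000 0.0000
    outer loop
      vertex 5.08 9.56 0.00
      vertex 5.08 29.68 16.48
      vertex 5.08 9.56 16.48
    endloop
  endfacet
  facet normal 0.0000 1.0000 0.0000
    outer loop
      vertex 5.08 29.68 0.00
      vertex 0.00 29.68 0.00
      vertex 0.00 29.68 16.48
    endloop
  endfacet
  facet normal 0.0000 1.0000 0.0000
    outer loop
      vertex 5.08 29.68 0.00
      vertex 0.00 29.68 16.48
      vertex 5.08 29.68 16.48
    endloop
  endfacet
  facet normal -1.0000 0.0000 0.0000
    outer loop
      vertex 0.00 29.68 0.00
      vertex 0.00 0.00 0.00
      vertex 0.00 0.00 16.48
    endloop
  endfacet
  facet normal -1.0000 0.0000 0.0000
    outer loop
      vertex 0.00 29.68 0.00
      vertex 0.00 0.00 16.48
      vertex 0.00 29.68 16.48
    endloop
  endfacet
endsolid part

The G0 Z moves step by Δz≈2.75 mm. Every layer's G1 loop is the same polygon, so the solid is a straight extrusion of it from z=0 to z≈16.5. Closing with flat bottom and top caps and triangulating gives 20 facets — an L-shaped prism: outer 20.1 × 29.7 mm, arm thicknesses ≈ 9.56 mm (horizontal) and 5.08 mm (vertical), extruded 16.5 mm in z.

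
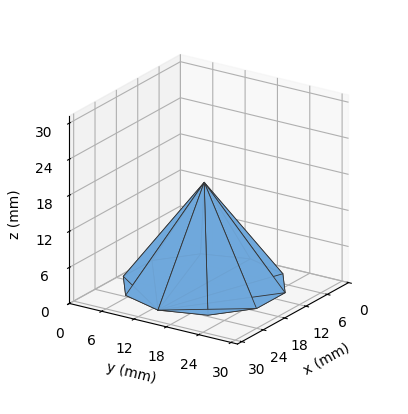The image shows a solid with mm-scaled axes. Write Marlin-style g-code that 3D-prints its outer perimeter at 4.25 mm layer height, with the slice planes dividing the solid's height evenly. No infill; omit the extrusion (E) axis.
Reading the render: the shape is a regular 10-sided pyramid, base circumscribed radius ≈ 13 mm, apex at z ≈ 17 mm (dimensions read to the nearest mm from the axis ticks). For the g-code, the solid's height is divided into equal slices at the stated Δz and each level perimeter traced with G1 moves after a G0 lift.

; perimeter-only toolpath
G21 ; units = mm
G90 ; absolute positioning
G28 ; home
; layer 1
G0 Z4.25
G0 X22.75 Y13.00
G1 X20.89 Y18.73
G1 X16.02 Y22.27
G1 X9.98 Y22.27
G1 X5.11 Y18.73
G1 X3.25 Y13.00
G1 X5.11 Y7.27
G1 X9.98 Y3.73
G1 X16.02 Y3.73
G1 X20.89 Y7.27
G1 X22.75 Y13.00
; layer 2
G0 Z8.50
G0 X19.50 Y13.00
G1 X18.26 Y16.82
G1 X15.01 Y19.18
G1 X10.99 Y19.18
G1 X7.74 Y16.82
G1 X6.50 Y13.00
G1 X7.74 Y9.18
G1 X10.99 Y6.82
G1 X15.01 Y6.82
G1 X18.26 Y9.18
G1 X19.50 Y13.00
; layer 3
G0 Z12.75
G0 X16.25 Y13.00
G1 X15.63 Y14.91
G1 X14.00 Y16.09
G1 X12.00 Y16.09
G1 X10.37 Y14.91
G1 X9.75 Y13.00
G1 X10.37 Y11.09
G1 X12.00 Y9.91
G1 X14.00 Y9.91
G1 X15.63 Y11.09
G1 X16.25 Y13.00
M2 ; end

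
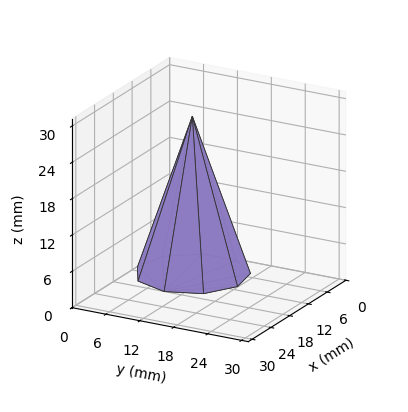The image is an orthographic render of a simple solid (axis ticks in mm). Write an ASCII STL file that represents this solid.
Reading the render: the shape is a regular 9-sided pyramid, base circumscribed radius ≈ 9 mm, apex at z ≈ 26 mm (dimensions read to the nearest mm from the axis ticks). For the STL, each face is triangulated and given an outward normal.

solid part
  facet normal 0.0000 0.0000 -1.0000
    outer loop
      vertex 10.56 17.86 0.00
      vertex 15.89 14.79 0.00
      vertex 18.00 9.00 0.00
    endloop
  endfacet
  facet normal 0.0000 0.0000 -1.0000
    outer loop
      vertex 4.50 16.79 0.00
      vertex 10.56 17.86 0.00
      vertex 18.00 9.00 0.00
    endloop
  endfacet
  facet normal 0.0000 0.0000 -1.0000
    outer loop
      vertex 0.54 12.08 0.00
      vertex 4.50 16.79 0.00
      vertex 18.00 9.00 0.00
    endloop
  endfacet
  facet normal 0.0000 0.0000 -1.0000
    outer loop
      vertex 0.54 5.92 0.00
      vertex 0.54 12.08 0.00
      vertex 18.00 9.00 0.00
    endloop
  endfacet
  facet normal 0.0000 0.0000 -1.0000
    outer loop
      vertex 4.50 1.21 0.00
      vertex 0.54 5.92 0.00
      vertex 18.00 9.00 0.00
    endloop
  endfacet
  facet normal 0.0000 0.0000 -1.0000
    outer loop
      vertex 10.56 0.14 0.00
      vertex 4.50 1.21 0.00
      vertex 18.00 9.00 0.00
    endloop
  endfacet
  facet normal 0.0000 0.0000 -1.0000
    outer loop
      vertex 15.89 3.21 0.00
      vertex 10.56 0.14 0.00
      vertex 18.00 9.00 0.00
    endloop
  endfacet
  facet normal 0.8935 0.3256 0.3093
    outer loop
      vertex 18.00 9.00 0.00
      vertex 15.89 14.79 0.00
      vertex 9.00 9.00 26.00
    endloop
  endfacet
  facet normal 0.4746 0.8240 0.3093
    outer loop
      vertex 15.89 14.79 0.00
      vertex 10.56 17.86 0.00
      vertex 9.00 9.00 26.00
    endloop
  endfacet
  facet normal -0.1654 0.9365 0.3092
    outer loop
      vertex 10.56 17.86 0.00
      vertex 4.50 16.79 0.00
      vertex 9.00 9.00 26.00
    endloop
  endfacet
  facet normal -0.7279 0.6120 0.3093
    outer loop
      vertex 4.50 16.79 0.00
      vertex 0.54 12.08 0.00
      vertex 9.00 9.00 26.00
    endloop
  endfacet
  facet normal -0.9509 0.0000 0.3094
    outer loop
      vertex 0.54 12.08 0.00
      vertex 0.54 5.92 0.00
      vertex 9.00 9.00 26.00
    endloop
  endfacet
  facet normal -0.7279 -0.6120 0.3093
    outer loop
      vertex 0.54 5.92 0.00
      vertex 4.50 1.21 0.00
      vertex 9.00 9.00 26.00
    endloop
  endfacet
  facet normal -0.1654 -0.9365 0.3092
    outer loop
      vertex 4.50 1.21 0.00
      vertex 10.56 0.14 0.00
      vertex 9.00 9.00 26.00
    endloop
  endfacet
  facet normal 0.4746 -0.8240 0.3093
    outer loop
      vertex 10.56 0.14 0.00
      vertex 15.89 3.21 0.00
      vertex 9.00 9.00 26.00
    endloop
  endfacet
  facet normal 0.8935 -0.3256 0.3093
    outer loop
      vertex 15.89 3.21 0.00
      vertex 18.00 9.00 0.00
      vertex 9.00 9.00 26.00
    endloop
  endfacet
endsolid part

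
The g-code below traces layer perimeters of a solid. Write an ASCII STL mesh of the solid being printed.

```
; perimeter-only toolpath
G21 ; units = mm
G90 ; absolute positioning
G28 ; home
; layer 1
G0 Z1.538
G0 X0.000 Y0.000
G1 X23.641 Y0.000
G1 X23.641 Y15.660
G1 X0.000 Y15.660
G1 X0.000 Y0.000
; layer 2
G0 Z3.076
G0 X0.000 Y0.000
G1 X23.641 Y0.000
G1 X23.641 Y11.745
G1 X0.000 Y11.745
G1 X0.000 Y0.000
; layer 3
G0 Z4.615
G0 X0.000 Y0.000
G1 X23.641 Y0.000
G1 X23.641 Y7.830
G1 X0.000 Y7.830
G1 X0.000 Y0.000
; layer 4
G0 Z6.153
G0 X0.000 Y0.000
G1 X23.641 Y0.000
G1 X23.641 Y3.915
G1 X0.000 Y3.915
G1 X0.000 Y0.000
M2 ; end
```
solid part
  facet normal 0.0000 0.0000 -1.0000
    outer loop
      vertex 23.641 19.575 0.000
      vertex 23.641 0.000 0.000
      vertex 0.000 0.000 0.000
    endloop
  endfacet
  facet normal 0.0000 0.0000 -1.0000
    outer loop
      vertex 0.000 19.575 0.000
      vertex 23.641 19.575 0.000
      vertex 0.000 0.000 0.000
    endloop
  endfacet
  facet normal 0.0000 -1.0000 0.0000
    outer loop
      vertex 0.000 0.000 0.000
      vertex 23.641 0.000 0.000
      vertex 23.641 0.000 7.691
    endloop
  endfacet
  facet normal 0.0000 -1.0000 0.0000
    outer loop
      vertex 0.000 0.000 0.000
      vertex 23.641 0.000 7.691
      vertex 0.000 0.000 7.691
    endloop
  endfacet
  facet normal 0.0000 0.3657 0.9307
    outer loop
      vertex 0.000 0.000 7.691
      vertex 23.641 0.000 7.691
      vertex 23.641 19.575 0.000
    endloop
  endfacet
  facet normal 0.0000 0.3657 0.9307
    outer loop
      vertex 0.000 0.000 7.691
      vertex 23.641 19.575 0.000
      vertex 0.000 19.575 0.000
    endloop
  endfacet
  facet normal -1.0000 0.0000 0.0000
    outer loop
      vertex 0.000 0.000 7.691
      vertex 0.000 19.575 0.000
      vertex 0.000 0.000 0.000
    endloop
  endfacet
  facet normal 1.0000 0.0000 0.0000
    outer loop
      vertex 23.641 0.000 0.000
      vertex 23.641 19.575 0.000
      vertex 23.641 0.000 7.691
    endloop
  endfacet
endsolid part

The G0 Z moves step by Δz≈1.538 mm. The G1 loops shrink linearly with z, so the solid tapers from its base footprint up to z≈7.69. Closing with a flat bottom cap and the tapered top and triangulating gives 8 facets — a wedge (ramp): 23.6 × 19.6 mm base, rising to 7.69 mm along the y=0 edge and sloping linearly to z=0 at y=19.6.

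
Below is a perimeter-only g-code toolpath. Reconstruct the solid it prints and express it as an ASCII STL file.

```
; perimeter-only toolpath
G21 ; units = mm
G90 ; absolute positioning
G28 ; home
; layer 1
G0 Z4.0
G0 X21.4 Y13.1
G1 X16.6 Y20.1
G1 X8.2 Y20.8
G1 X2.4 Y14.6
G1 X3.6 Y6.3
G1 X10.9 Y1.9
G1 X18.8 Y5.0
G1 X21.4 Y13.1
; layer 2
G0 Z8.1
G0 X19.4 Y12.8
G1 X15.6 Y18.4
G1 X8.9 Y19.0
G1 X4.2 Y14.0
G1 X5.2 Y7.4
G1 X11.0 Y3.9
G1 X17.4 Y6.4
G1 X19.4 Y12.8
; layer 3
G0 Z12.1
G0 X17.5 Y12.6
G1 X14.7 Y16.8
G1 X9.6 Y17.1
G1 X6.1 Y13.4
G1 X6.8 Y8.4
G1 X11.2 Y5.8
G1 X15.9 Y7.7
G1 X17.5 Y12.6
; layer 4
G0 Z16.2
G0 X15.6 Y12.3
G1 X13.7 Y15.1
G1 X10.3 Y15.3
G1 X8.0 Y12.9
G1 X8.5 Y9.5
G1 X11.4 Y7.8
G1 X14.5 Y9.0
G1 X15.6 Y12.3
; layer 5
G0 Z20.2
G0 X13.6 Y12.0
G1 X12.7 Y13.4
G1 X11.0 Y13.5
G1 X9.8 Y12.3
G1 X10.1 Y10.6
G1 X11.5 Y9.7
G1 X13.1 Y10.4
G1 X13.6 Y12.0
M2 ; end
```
solid part
  facet normal 0.0000 0.0000 -1.0000
    outer loop
      vertex 7.5 22.6 0.0
      vertex 17.6 21.8 0.0
      vertex 23.3 13.4 0.0
    endloop
  endfacet
  facet normal 0.0000 0.0000 -1.0000
    outer loop
      vertex 0.5 15.2 0.0
      vertex 7.5 22.6 0.0
      vertex 23.3 13.4 0.0
    endloop
  endfacet
  facet normal 0.0000 0.0000 -1.0000
    outer loop
      vertex 2.0 5.2 0.0
      vertex 0.5 15.2 0.0
      vertex 23.3 13.4 0.0
    endloop
  endfacet
  facet normal 0.0000 0.0000 -1.0000
    outer loop
      vertex 10.7 0.0 0.0
      vertex 2.0 5.2 0.0
      vertex 23.3 13.4 0.0
    endloop
  endfacet
  facet normal 0.0000 0.0000 -1.0000
    outer loop
      vertex 20.2 3.7 0.0
      vertex 10.7 0.0 0.0
      vertex 23.3 13.4 0.0
    endloop
  endfacet
  facet normal 0.7590 0.5150 0.3983
    outer loop
      vertex 23.3 13.4 0.0
      vertex 17.6 21.8 0.0
      vertex 11.7 11.7 24.3
    endloop
  endfacet
  facet normal 0.0724 0.9146 0.3977
    outer loop
      vertex 17.6 21.8 0.0
      vertex 7.5 22.6 0.0
      vertex 11.7 11.7 24.3
    endloop
  endfacet
  facet normal -0.6665 0.6304 0.3980
    outer loop
      vertex 7.5 22.6 0.0
      vertex 0.5 15.2 0.0
      vertex 11.7 11.7 24.3
    endloop
  endfacet
  facet normal -0.9070 -0.1361 0.3985
    outer loop
      vertex 0.5 15.2 0.0
      vertex 2.0 5.2 0.0
      vertex 11.7 11.7 24.3
    endloop
  endfacet
  facet normal -0.4706 -0.7873 0.3984
    outer loop
      vertex 2.0 5.2 0.0
      vertex 10.7 0.0 0.0
      vertex 11.7 11.7 24.3
    endloop
  endfacet
  facet normal 0.3330 -0.8549 0.3979
    outer loop
      vertex 10.7 0.0 0.0
      vertex 20.2 3.7 0.0
      vertex 11.7 11.7 24.3
    endloop
  endfacet
  facet normal 0.8740 -0.2793 0.3977
    outer loop
      vertex 20.2 3.7 0.0
      vertex 23.3 13.4 0.0
      vertex 11.7 11.7 24.3
    endloop
  endfacet
endsolid part

The G0 Z moves step by Δz≈4.0 mm. The G1 loops shrink linearly with z, so the solid tapers from its base footprint up to z≈24.3. Closing with a flat bottom cap and the tapered top and triangulating gives 12 facets — a regular 7-sided pyramid, base circumscribed radius ≈ 11.7 mm, apex at z ≈ 24.3 mm.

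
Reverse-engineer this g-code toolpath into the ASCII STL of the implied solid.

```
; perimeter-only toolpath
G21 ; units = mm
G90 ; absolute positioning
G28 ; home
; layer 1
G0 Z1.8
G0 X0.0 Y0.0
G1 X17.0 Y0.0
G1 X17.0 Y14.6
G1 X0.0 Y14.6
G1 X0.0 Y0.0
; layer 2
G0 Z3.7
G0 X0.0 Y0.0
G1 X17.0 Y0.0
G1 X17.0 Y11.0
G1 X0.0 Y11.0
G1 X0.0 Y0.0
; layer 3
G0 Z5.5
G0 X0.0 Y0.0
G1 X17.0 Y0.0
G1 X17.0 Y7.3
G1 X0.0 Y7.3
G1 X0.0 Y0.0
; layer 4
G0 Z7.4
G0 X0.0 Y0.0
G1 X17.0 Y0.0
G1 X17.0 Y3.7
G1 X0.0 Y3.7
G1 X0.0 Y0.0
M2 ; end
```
solid part
  facet normal 0.0000 0.0000 -1.0000
    outer loop
      vertex 17.0 18.3 0.0
      vertex 17.0 0.0 0.0
      vertex 0.0 0.0 0.0
    endloop
  endfacet
  facet normal 0.0000 0.0000 -1.0000
    outer loop
      vertex 0.0 18.3 0.0
      vertex 17.0 18.3 0.0
      vertex 0.0 0.0 0.0
    endloop
  endfacet
  facet normal 0.0000 -1.0000 0.0000
    outer loop
      vertex 0.0 0.0 0.0
      vertex 17.0 0.0 0.0
      vertex 17.0 0.0 9.2
    endloop
  endfacet
  facet normal 0.0000 -1.0000 0.0000
    outer loop
      vertex 0.0 0.0 0.0
      vertex 17.0 0.0 9.2
      vertex 0.0 0.0 9.2
    endloop
  endfacet
  facet normal 0.0000 0.4492 0.8934
    outer loop
      vertex 0.0 0.0 9.2
      vertex 17.0 0.0 9.2
      vertex 17.0 18.3 0.0
    endloop
  endfacet
  facet normal 0.0000 0.4492 0.8934
    outer loop
      vertex 0.0 0.0 9.2
      vertex 17.0 18.3 0.0
      vertex 0.0 18.3 0.0
    endloop
  endfacet
  facet normal -1.0000 0.0000 0.0000
    outer loop
      vertex 0.0 0.0 9.2
      vertex 0.0 18.3 0.0
      vertex 0.0 0.0 0.0
    endloop
  endfacet
  facet normal 1.0000 0.0000 0.0000
    outer loop
      vertex 17.0 0.0 0.0
      vertex 17.0 18.3 0.0
      vertex 17.0 0.0 9.2
    endloop
  endfacet
endsolid part

The G0 Z moves step by Δz≈1.8 mm. The G1 loops shrink linearly with z, so the solid tapers from its base footprint up to z≈9.2. Closing with a flat bottom cap and the tapered top and triangulating gives 8 facets — a wedge (ramp): 17 × 18.3 mm base, rising to 9.2 mm along the y=0 edge and sloping linearly to z=0 at y=18.3.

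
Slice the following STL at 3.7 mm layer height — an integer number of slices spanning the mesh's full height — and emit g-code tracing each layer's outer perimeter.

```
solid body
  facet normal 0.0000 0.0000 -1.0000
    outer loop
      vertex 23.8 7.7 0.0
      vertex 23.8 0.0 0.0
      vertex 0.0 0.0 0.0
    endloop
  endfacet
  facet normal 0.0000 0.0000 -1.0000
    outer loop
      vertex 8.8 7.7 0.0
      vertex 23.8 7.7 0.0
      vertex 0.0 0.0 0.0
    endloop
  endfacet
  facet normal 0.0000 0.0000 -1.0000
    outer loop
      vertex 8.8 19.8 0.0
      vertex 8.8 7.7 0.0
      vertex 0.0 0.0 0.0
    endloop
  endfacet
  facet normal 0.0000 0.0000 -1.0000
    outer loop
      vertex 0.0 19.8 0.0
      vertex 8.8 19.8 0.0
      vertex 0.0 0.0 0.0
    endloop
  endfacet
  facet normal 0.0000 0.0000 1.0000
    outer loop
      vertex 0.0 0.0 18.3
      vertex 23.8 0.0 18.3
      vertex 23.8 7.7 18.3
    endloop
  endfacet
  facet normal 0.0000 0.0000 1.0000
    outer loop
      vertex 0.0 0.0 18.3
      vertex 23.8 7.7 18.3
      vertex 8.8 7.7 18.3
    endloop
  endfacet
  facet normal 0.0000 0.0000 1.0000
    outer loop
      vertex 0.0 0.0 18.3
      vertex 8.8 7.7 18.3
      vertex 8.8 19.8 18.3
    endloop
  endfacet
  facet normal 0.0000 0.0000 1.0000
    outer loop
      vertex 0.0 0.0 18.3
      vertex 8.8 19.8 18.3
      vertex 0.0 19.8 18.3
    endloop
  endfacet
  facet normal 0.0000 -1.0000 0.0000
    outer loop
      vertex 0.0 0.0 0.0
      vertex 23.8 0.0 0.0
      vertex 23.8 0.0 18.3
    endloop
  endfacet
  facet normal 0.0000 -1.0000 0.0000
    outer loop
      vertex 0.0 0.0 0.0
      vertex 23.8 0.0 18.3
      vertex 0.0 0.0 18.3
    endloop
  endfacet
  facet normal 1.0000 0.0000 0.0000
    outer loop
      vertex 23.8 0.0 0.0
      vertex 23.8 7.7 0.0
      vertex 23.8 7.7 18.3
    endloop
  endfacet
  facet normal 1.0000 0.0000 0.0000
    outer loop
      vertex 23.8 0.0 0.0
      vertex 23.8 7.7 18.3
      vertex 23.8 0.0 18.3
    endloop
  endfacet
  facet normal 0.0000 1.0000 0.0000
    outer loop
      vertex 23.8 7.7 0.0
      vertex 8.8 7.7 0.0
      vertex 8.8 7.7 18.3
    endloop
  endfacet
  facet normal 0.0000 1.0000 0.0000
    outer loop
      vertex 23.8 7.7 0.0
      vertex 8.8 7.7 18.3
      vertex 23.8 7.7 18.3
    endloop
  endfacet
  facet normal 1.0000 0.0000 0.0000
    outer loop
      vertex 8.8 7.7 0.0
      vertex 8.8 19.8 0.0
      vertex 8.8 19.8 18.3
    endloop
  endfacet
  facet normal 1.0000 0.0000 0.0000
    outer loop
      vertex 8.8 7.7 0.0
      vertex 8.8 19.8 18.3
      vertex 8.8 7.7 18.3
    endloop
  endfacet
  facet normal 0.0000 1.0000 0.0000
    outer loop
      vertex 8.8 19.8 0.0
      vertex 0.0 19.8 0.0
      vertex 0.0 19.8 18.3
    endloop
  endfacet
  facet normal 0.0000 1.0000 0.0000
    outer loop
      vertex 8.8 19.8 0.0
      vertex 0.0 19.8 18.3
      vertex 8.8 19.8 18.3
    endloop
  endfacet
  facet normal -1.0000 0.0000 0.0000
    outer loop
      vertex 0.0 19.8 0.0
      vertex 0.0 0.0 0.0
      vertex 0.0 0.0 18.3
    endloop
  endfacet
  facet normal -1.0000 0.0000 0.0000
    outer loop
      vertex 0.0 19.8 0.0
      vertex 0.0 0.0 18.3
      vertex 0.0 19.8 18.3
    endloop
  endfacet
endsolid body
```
; perimeter-only toolpath
G21 ; units = mm
G90 ; absolute positioning
G28 ; home
; layer 1
G0 Z3.7
G0 X0.0 Y0.0
G1 X23.8 Y0.0
G1 X23.8 Y7.7
G1 X8.8 Y7.7
G1 X8.8 Y19.8
G1 X0.0 Y19.8
G1 X0.0 Y0.0
; layer 2
G0 Z7.3
G0 X0.0 Y0.0
G1 X23.8 Y0.0
G1 X23.8 Y7.7
G1 X8.8 Y7.7
G1 X8.8 Y19.8
G1 X0.0 Y19.8
G1 X0.0 Y0.0
; layer 3
G0 Z11.0
G0 X0.0 Y0.0
G1 X23.8 Y0.0
G1 X23.8 Y7.7
G1 X8.8 Y7.7
G1 X8.8 Y19.8
G1 X0.0 Y19.8
G1 X0.0 Y0.0
; layer 4
G0 Z14.6
G0 X0.0 Y0.0
G1 X23.8 Y0.0
G1 X23.8 Y7.7
G1 X8.8 Y7.7
G1 X8.8 Y19.8
G1 X0.0 Y19.8
G1 X0.0 Y0.0
; layer 5
G0 Z18.3
G0 X0.0 Y0.0
G1 X23.8 Y0.0
G1 X23.8 Y7.7
G1 X8.8 Y7.7
G1 X8.8 Y19.8
G1 X0.0 Y19.8
G1 X0.0 Y0.0
M2 ; end

The solid is an L-shaped prism: outer 23.8 × 19.8 mm, arm thicknesses ≈ 7.7 mm (horizontal) and 8.8 mm (vertical), extruded 18.3 mm in z. Slicing at Δz = 3.7 mm — 5 equal slices spanning the solid's height, so layer i sits at z = i·h/5 — gives 5 non-empty perimeters. Each is a 6-segment closed polygon; G0 lifts to the layer z and rapids to the start vertex, then G1 traces the edges.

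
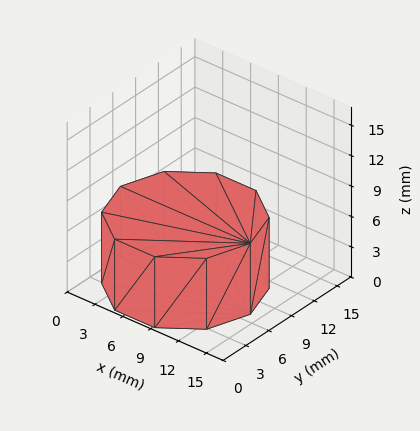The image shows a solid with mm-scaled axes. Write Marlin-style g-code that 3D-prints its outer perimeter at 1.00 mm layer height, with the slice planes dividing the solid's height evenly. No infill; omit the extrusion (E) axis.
Reading the render: the shape is a regular 10-sided prism (a cylinder approximated with 10 flat sides), circumscribed radius ≈ 7 mm, height ≈ 7 mm (dimensions read to the nearest mm from the axis ticks). For the g-code, the solid's height is divided into equal slices at the stated Δz and each level perimeter traced with G1 moves after a G0 lift.

; perimeter-only toolpath
G21 ; units = mm
G90 ; absolute positioning
G28 ; home
; layer 1
G0 Z1.00
G0 X14.00 Y7.00
G1 X12.66 Y11.11
G1 X9.16 Y13.66
G1 X4.84 Y13.66
G1 X1.34 Y11.11
G1 X0.00 Y7.00
G1 X1.34 Y2.89
G1 X4.84 Y0.34
G1 X9.16 Y0.34
G1 X12.66 Y2.89
G1 X14.00 Y7.00
; layer 2
G0 Z2.00
G0 X14.00 Y7.00
G1 X12.66 Y11.11
G1 X9.16 Y13.66
G1 X4.84 Y13.66
G1 X1.34 Y11.11
G1 X0.00 Y7.00
G1 X1.34 Y2.89
G1 X4.84 Y0.34
G1 X9.16 Y0.34
G1 X12.66 Y2.89
G1 X14.00 Y7.00
; layer 3
G0 Z3.00
G0 X14.00 Y7.00
G1 X12.66 Y11.11
G1 X9.16 Y13.66
G1 X4.84 Y13.66
G1 X1.34 Y11.11
G1 X0.00 Y7.00
G1 X1.34 Y2.89
G1 X4.84 Y0.34
G1 X9.16 Y0.34
G1 X12.66 Y2.89
G1 X14.00 Y7.00
; layer 4
G0 Z4.00
G0 X14.00 Y7.00
G1 X12.66 Y11.11
G1 X9.16 Y13.66
G1 X4.84 Y13.66
G1 X1.34 Y11.11
G1 X0.00 Y7.00
G1 X1.34 Y2.89
G1 X4.84 Y0.34
G1 X9.16 Y0.34
G1 X12.66 Y2.89
G1 X14.00 Y7.00
; layer 5
G0 Z5.00
G0 X14.00 Y7.00
G1 X12.66 Y11.11
G1 X9.16 Y13.66
G1 X4.84 Y13.66
G1 X1.34 Y11.11
G1 X0.00 Y7.00
G1 X1.34 Y2.89
G1 X4.84 Y0.34
G1 X9.16 Y0.34
G1 X12.66 Y2.89
G1 X14.00 Y7.00
; layer 6
G0 Z6.00
G0 X14.00 Y7.00
G1 X12.66 Y11.11
G1 X9.16 Y13.66
G1 X4.84 Y13.66
G1 X1.34 Y11.11
G1 X0.00 Y7.00
G1 X1.34 Y2.89
G1 X4.84 Y0.34
G1 X9.16 Y0.34
G1 X12.66 Y2.89
G1 X14.00 Y7.00
; layer 7
G0 Z7.00
G0 X14.00 Y7.00
G1 X12.66 Y11.11
G1 X9.16 Y13.66
G1 X4.84 Y13.66
G1 X1.34 Y11.11
G1 X0.00 Y7.00
G1 X1.34 Y2.89
G1 X4.84 Y0.34
G1 X9.16 Y0.34
G1 X12.66 Y2.89
G1 X14.00 Y7.00
M2 ; end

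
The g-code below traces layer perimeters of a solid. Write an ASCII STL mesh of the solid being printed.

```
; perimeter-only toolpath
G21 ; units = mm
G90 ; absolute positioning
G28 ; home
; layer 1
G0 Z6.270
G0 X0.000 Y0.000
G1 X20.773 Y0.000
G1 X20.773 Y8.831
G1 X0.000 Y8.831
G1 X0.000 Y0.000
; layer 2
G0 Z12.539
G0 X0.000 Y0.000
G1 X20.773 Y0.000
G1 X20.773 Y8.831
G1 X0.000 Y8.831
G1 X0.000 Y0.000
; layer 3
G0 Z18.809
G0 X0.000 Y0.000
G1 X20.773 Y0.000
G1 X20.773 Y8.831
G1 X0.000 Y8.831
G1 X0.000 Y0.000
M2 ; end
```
solid part
  facet normal 0.0000 0.0000 -1.0000
    outer loop
      vertex 20.773 8.831 0.000
      vertex 20.773 0.000 0.000
      vertex 0.000 0.000 0.000
    endloop
  endfacet
  facet normal 0.0000 0.0000 -1.0000
    outer loop
      vertex 0.000 8.831 0.000
      vertex 20.773 8.831 0.000
      vertex 0.000 0.000 0.000
    endloop
  endfacet
  facet normal 0.0000 0.0000 1.0000
    outer loop
      vertex 0.000 0.000 18.809
      vertex 20.773 0.000 18.809
      vertex 20.773 8.831 18.809
    endloop
  endfacet
  facet normal 0.0000 0.0000 1.0000
    outer loop
      vertex 0.000 0.000 18.809
      vertex 20.773 8.831 18.809
      vertex 0.000 8.831 18.809
    endloop
  endfacet
  facet normal 0.0000 -1.0000 0.0000
    outer loop
      vertex 0.000 0.000 0.000
      vertex 20.773 0.000 0.000
      vertex 20.773 0.000 18.809
    endloop
  endfacet
  facet normal 0.0000 -1.0000 0.0000
    outer loop
      vertex 0.000 0.000 0.000
      vertex 20.773 0.000 18.809
      vertex 0.000 0.000 18.809
    endloop
  endfacet
  facet normal 0.0000 1.0000 0.0000
    outer loop
      vertex 20.773 8.831 18.809
      vertex 20.773 8.831 0.000
      vertex 0.000 8.831 0.000
    endloop
  endfacet
  facet normal 0.0000 1.0000 0.0000
    outer loop
      vertex 0.000 8.831 18.809
      vertex 20.773 8.831 18.809
      vertex 0.000 8.831 0.000
    endloop
  endfacet
  facet normal -1.0000 0.0000 0.0000
    outer loop
      vertex 0.000 8.831 18.809
      vertex 0.000 8.831 0.000
      vertex 0.000 0.000 0.000
    endloop
  endfacet
  facet normal -1.0000 0.0000 0.0000
    outer loop
      vertex 0.000 0.000 18.809
      vertex 0.000 8.831 18.809
      vertex 0.000 0.000 0.000
    endloop
  endfacet
  facet normal 1.0000 0.0000 0.0000
    outer loop
      vertex 20.773 0.000 0.000
      vertex 20.773 8.831 0.000
      vertex 20.773 8.831 18.809
    endloop
  endfacet
  facet normal 1.0000 0.0000 0.0000
    outer loop
      vertex 20.773 0.000 0.000
      vertex 20.773 8.831 18.809
      vertex 20.773 0.000 18.809
    endloop
  endfacet
endsolid part

The G0 Z moves step by Δz≈6.270 mm. Every layer's G1 loop is the same polygon, so the solid is a straight extrusion of it from z=0 to z≈18.8. Closing with flat bottom and top caps and triangulating gives 12 facets — a rectangular box, roughly 20.8 × 8.83 mm footprint and 18.8 mm tall.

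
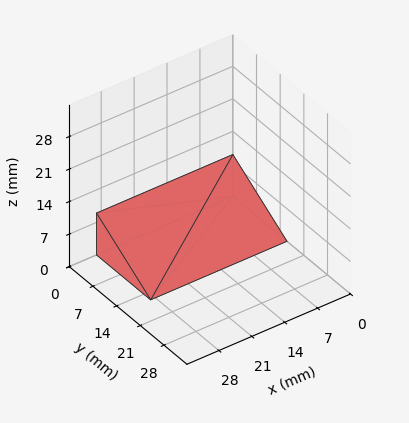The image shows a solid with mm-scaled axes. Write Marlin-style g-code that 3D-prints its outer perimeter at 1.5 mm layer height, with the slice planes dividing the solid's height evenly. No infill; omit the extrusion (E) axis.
Reading the render: the shape is a wedge (ramp): 29 × 16 mm base, rising to 9 mm along the y=0 edge and sloping linearly to z=0 at y=16 (dimensions read to the nearest mm from the axis ticks). For the g-code, the solid's height is divided into equal slices at the stated Δz and each level perimeter traced with G1 moves after a G0 lift.

; perimeter-only toolpath
G21 ; units = mm
G90 ; absolute positioning
G28 ; home
; layer 1
G0 Z1.5
G0 X0.0 Y0.0
G1 X29.0 Y0.0
G1 X29.0 Y13.3
G1 X0.0 Y13.3
G1 X0.0 Y0.0
; layer 2
G0 Z3.0
G0 X0.0 Y0.0
G1 X29.0 Y0.0
G1 X29.0 Y10.7
G1 X0.0 Y10.7
G1 X0.0 Y0.0
; layer 3
G0 Z4.5
G0 X0.0 Y0.0
G1 X29.0 Y0.0
G1 X29.0 Y8.0
G1 X0.0 Y8.0
G1 X0.0 Y0.0
; layer 4
G0 Z6.0
G0 X0.0 Y0.0
G1 X29.0 Y0.0
G1 X29.0 Y5.3
G1 X0.0 Y5.3
G1 X0.0 Y0.0
; layer 5
G0 Z7.5
G0 X0.0 Y0.0
G1 X29.0 Y0.0
G1 X29.0 Y2.7
G1 X0.0 Y2.7
G1 X0.0 Y0.0
M2 ; end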